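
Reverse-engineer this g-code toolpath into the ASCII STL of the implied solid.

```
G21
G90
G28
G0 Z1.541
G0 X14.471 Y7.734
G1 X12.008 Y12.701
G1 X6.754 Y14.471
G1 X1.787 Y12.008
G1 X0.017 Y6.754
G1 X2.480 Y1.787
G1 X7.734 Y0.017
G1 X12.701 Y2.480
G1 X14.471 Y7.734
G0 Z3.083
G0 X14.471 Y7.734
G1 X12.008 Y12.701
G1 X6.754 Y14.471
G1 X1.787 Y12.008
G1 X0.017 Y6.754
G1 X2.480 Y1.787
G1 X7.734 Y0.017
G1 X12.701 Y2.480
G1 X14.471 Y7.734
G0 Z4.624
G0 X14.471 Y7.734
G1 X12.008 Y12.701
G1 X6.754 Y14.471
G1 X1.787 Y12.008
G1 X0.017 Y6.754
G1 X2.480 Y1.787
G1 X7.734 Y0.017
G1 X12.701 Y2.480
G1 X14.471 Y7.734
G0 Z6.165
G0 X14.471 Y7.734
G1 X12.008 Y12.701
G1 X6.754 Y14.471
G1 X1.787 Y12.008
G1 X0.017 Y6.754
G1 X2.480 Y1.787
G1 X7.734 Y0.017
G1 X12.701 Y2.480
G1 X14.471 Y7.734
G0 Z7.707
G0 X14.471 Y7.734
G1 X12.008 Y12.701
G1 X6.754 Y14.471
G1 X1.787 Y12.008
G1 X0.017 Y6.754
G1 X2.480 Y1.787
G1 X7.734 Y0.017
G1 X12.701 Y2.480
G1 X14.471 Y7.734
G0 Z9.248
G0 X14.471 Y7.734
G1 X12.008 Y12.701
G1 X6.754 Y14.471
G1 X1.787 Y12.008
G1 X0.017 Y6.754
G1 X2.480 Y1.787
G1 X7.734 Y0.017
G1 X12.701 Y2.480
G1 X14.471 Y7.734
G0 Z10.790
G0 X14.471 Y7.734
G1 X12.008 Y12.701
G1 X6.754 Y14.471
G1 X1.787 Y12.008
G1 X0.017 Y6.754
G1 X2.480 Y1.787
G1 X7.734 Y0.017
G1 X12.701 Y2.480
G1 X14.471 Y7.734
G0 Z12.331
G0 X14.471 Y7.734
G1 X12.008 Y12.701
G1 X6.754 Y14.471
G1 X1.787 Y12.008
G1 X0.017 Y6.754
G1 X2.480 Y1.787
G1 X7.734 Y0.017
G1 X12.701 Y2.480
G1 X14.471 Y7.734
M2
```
solid part
  facet normal 0.0000 0.0000 -1.0000
    outer loop
      vertex 6.754 14.471 0.000
      vertex 12.008 12.701 0.000
      vertex 14.471 7.734 0.000
    endloop
  endfacet
  facet normal 0.0000 0.0000 -1.0000
    outer loop
      vertex 1.787 12.008 0.000
      vertex 6.754 14.471 0.000
      vertex 14.471 7.734 0.000
    endloop
  endfacet
  facet normal 0.0000 0.0000 -1.0000
    outer loop
      vertex 0.017 6.754 0.000
      vertex 1.787 12.008 0.000
      vertex 14.471 7.734 0.000
    endloop
  endfacet
  facet normal 0.0000 0.0000 -1.0000
    outer loop
      vertex 2.480 1.787 0.000
      vertex 0.017 6.754 0.000
      vertex 14.471 7.734 0.000
    endloop
  endfacet
  facet normal 0.0000 0.0000 -1.0000
    outer loop
      vertex 7.734 0.017 0.000
      vertex 2.480 1.787 0.000
      vertex 14.471 7.734 0.000
    endloop
  endfacet
  facet normal 0.0000 0.0000 -1.0000
    outer loop
      vertex 12.701 2.480 0.000
      vertex 7.734 0.017 0.000
      vertex 14.471 7.734 0.000
    endloop
  endfacet
  facet normal 0.0000 0.0000 1.0000
    outer loop
      vertex 14.471 7.734 12.331
      vertex 12.008 12.701 12.331
      vertex 6.754 14.471 12.331
    endloop
  endfacet
  facet normal 0.0000 0.0000 1.0000
    outer loop
      vertex 14.471 7.734 12.331
      vertex 6.754 14.471 12.331
      vertex 1.787 12.008 12.331
    endloop
  endfacet
  facet normal 0.0000 0.0000 1.0000
    outer loop
      vertex 14.471 7.734 12.331
      vertex 1.787 12.008 12.331
      vertex 0.017 6.754 12.331
    endloop
  endfacet
  facet normal 0.0000 0.0000 1.0000
    outer loop
      vertex 14.471 7.734 12.331
      vertex 0.017 6.754 12.331
      vertex 2.480 1.787 12.331
    endloop
  endfacet
  facet normal 0.0000 0.0000 1.0000
    outer loop
      vertex 14.471 7.734 12.331
      vertex 2.480 1.787 12.331
      vertex 7.734 0.017 12.331
    endloop
  endfacet
  facet normal 0.0000 0.0000 1.0000
    outer loop
      vertex 14.471 7.734 12.331
      vertex 7.734 0.017 12.331
      vertex 12.701 2.480 12.331
    endloop
  endfacet
  facet normal 0.8959 0.4443 0.0000
    outer loop
      vertex 14.471 7.734 0.000
      vertex 12.008 12.701 0.000
      vertex 12.008 12.701 12.331
    endloop
  endfacet
  facet normal 0.8959 0.4443 0.0000
    outer loop
      vertex 14.471 7.734 0.000
      vertex 12.008 12.701 12.331
      vertex 14.471 7.734 12.331
    endloop
  endfacet
  facet normal 0.3193 0.9477 0.0000
    outer loop
      vertex 12.008 12.701 0.000
      vertex 6.754 14.471 0.000
      vertex 6.754 14.471 12.331
    endloop
  endfacet
  facet normal 0.3193 0.9477 0.0000
    outer loop
      vertex 12.008 12.701 0.000
      vertex 6.754 14.471 12.331
      vertex 12.008 12.701 12.331
    endloop
  endfacet
  facet normal -0.4443 0.8959 0.0000
    outer loop
      vertex 6.754 14.471 0.000
      vertex 1.787 12.008 0.000
      vertex 1.787 12.008 12.331
    endloop
  endfacet
  facet normal -0.4443 0.8959 0.0000
    outer loop
      vertex 6.754 14.471 0.000
      vertex 1.787 12.008 12.331
      vertex 6.754 14.471 12.331
    endloop
  endfacet
  facet normal -0.9477 0.3193 0.0000
    outer loop
      vertex 1.787 12.008 0.000
      vertex 0.017 6.754 0.000
      vertex 0.017 6.754 12.331
    endloop
  endfacet
  facet normal -0.9477 0.3193 0.0000
    outer loop
      vertex 1.787 12.008 0.000
      vertex 0.017 6.754 12.331
      vertex 1.787 12.008 12.331
    endloop
  endfacet
  facet normal -0.8959 -0.4443 0.0000
    outer loop
      vertex 0.017 6.754 0.000
      vertex 2.480 1.787 0.000
      vertex 2.480 1.787 12.331
    endloop
  endfacet
  facet normal -0.8959 -0.4443 0.0000
    outer loop
      vertex 0.017 6.754 0.000
      vertex 2.480 1.787 12.331
      vertex 0.017 6.754 12.331
    endloop
  endfacet
  facet normal -0.3193 -0.9477 0.0000
    outer loop
      vertex 2.480 1.787 0.000
      vertex 7.734 0.017 0.000
      vertex 7.734 0.017 12.331
    endloop
  endfacet
  facet normal -0.3193 -0.9477 0.0000
    outer loop
      vertex 2.480 1.787 0.000
      vertex 7.734 0.017 12.331
      vertex 2.480 1.787 12.331
    endloop
  endfacet
  facet normal 0.4443 -0.8959 0.0000
    outer loop
      vertex 7.734 0.017 0.000
      vertex 12.701 2.480 0.000
      vertex 12.701 2.480 12.331
    endloop
  endfacet
  facet normal 0.4443 -0.8959 0.0000
    outer loop
      vertex 7.734 0.017 0.000
      vertex 12.701 2.480 12.331
      vertex 7.734 0.017 12.331
    endloop
  endfacet
  facet normal 0.9477 -0.3193 0.0000
    outer loop
      vertex 12.701 2.480 0.000
      vertex 14.471 7.734 0.000
      vertex 14.471 7.734 12.331
    endloop
  endfacet
  facet normal 0.9477 -0.3193 0.0000
    outer loop
      vertex 12.701 2.480 0.000
      vertex 14.471 7.734 12.331
      vertex 12.701 2.480 12.331
    endloop
  endfacet
endsolid part

The G0 Z moves step by Δz≈1.541 mm. Every layer's G1 loop is the same polygon, so the solid is a straight extrusion of it from z=0 to z≈12.3. Closing with flat bottom and top caps and triangulating gives 28 facets — a regular 8-sided prism (a cylinder approximated with 8 flat sides), circumscribed radius ≈ 7.24 mm, height ≈ 12.3 mm.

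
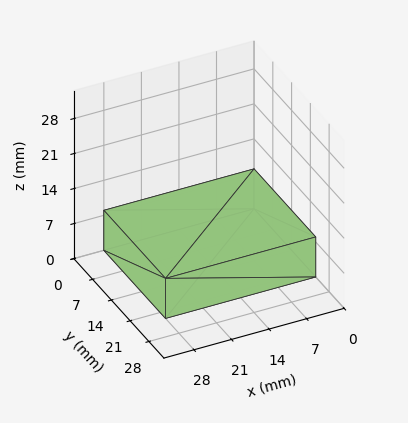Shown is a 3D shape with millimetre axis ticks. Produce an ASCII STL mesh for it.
Reading the render: the shape is a rectangular box, roughly 28 × 23 mm footprint and 8 mm tall (dimensions read to the nearest mm from the axis ticks). For the STL, each face is triangulated and given an outward normal.

solid part
  facet normal 0.0000 0.0000 -1.0000
    outer loop
      vertex 28.0 23.0 0.0
      vertex 28.0 0.0 0.0
      vertex 0.0 0.0 0.0
    endloop
  endfacet
  facet normal 0.0000 0.0000 -1.0000
    outer loop
      vertex 0.0 23.0 0.0
      vertex 28.0 23.0 0.0
      vertex 0.0 0.0 0.0
    endloop
  endfacet
  facet normal 0.0000 0.0000 1.0000
    outer loop
      vertex 0.0 0.0 8.0
      vertex 28.0 0.0 8.0
      vertex 28.0 23.0 8.0
    endloop
  endfacet
  facet normal 0.0000 0.0000 1.0000
    outer loop
      vertex 0.0 0.0 8.0
      vertex 28.0 23.0 8.0
      vertex 0.0 23.0 8.0
    endloop
  endfacet
  facet normal 0.0000 -1.0000 0.0000
    outer loop
      vertex 0.0 0.0 0.0
      vertex 28.0 0.0 0.0
      vertex 28.0 0.0 8.0
    endloop
  endfacet
  facet normal 0.0000 -1.0000 0.0000
    outer loop
      vertex 0.0 0.0 0.0
      vertex 28.0 0.0 8.0
      vertex 0.0 0.0 8.0
    endloop
  endfacet
  facet normal 0.0000 1.0000 0.0000
    outer loop
      vertex 28.0 23.0 8.0
      vertex 28.0 23.0 0.0
      vertex 0.0 23.0 0.0
    endloop
  endfacet
  facet normal 0.0000 1.0000 0.0000
    outer loop
      vertex 0.0 23.0 8.0
      vertex 28.0 23.0 8.0
      vertex 0.0 23.0 0.0
    endloop
  endfacet
  facet normal -1.0000 0.0000 0.0000
    outer loop
      vertex 0.0 23.0 8.0
      vertex 0.0 23.0 0.0
      vertex 0.0 0.0 0.0
    endloop
  endfacet
  facet normal -1.0000 0.0000 0.0000
    outer loop
      vertex 0.0 0.0 8.0
      vertex 0.0 23.0 8.0
      vertex 0.0 0.0 0.0
    endloop
  endfacet
  facet normal 1.0000 0.0000 0.0000
    outer loop
      vertex 28.0 0.0 0.0
      vertex 28.0 23.0 0.0
      vertex 28.0 23.0 8.0
    endloop
  endfacet
  facet normal 1.0000 0.0000 0.0000
    outer loop
      vertex 28.0 0.0 0.0
      vertex 28.0 23.0 8.0
      vertex 28.0 0.0 8.0
    endloop
  endfacet
endsolid part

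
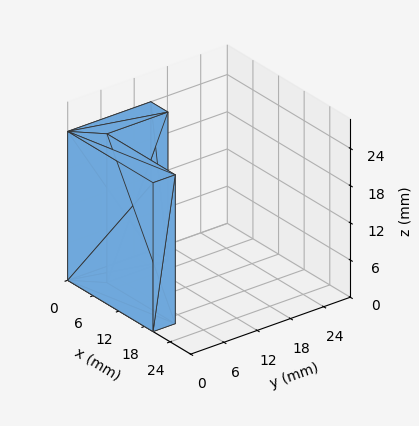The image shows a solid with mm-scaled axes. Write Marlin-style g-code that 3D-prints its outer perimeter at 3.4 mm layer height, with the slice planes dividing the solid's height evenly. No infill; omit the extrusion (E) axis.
Reading the render: the shape is an L-shaped prism: outer 20 × 15 mm, arm thicknesses ≈ 4 mm (horizontal) and 4 mm (vertical), extruded 24 mm in z (dimensions read to the nearest mm from the axis ticks). For the g-code, the solid's height is divided into equal slices at the stated Δz and each level perimeter traced with G1 moves after a G0 lift.

; perimeter-only toolpath
G21 ; units = mm
G90 ; absolute positioning
G28 ; home
; layer 1
G0 Z3.4
G0 X0.0 Y0.0
G1 X20.0 Y0.0
G1 X20.0 Y4.0
G1 X4.0 Y4.0
G1 X4.0 Y15.0
G1 X0.0 Y15.0
G1 X0.0 Y0.0
; layer 2
G0 Z6.9
G0 X0.0 Y0.0
G1 X20.0 Y0.0
G1 X20.0 Y4.0
G1 X4.0 Y4.0
G1 X4.0 Y15.0
G1 X0.0 Y15.0
G1 X0.0 Y0.0
; layer 3
G0 Z10.3
G0 X0.0 Y0.0
G1 X20.0 Y0.0
G1 X20.0 Y4.0
G1 X4.0 Y4.0
G1 X4.0 Y15.0
G1 X0.0 Y15.0
G1 X0.0 Y0.0
; layer 4
G0 Z13.7
G0 X0.0 Y0.0
G1 X20.0 Y0.0
G1 X20.0 Y4.0
G1 X4.0 Y4.0
G1 X4.0 Y15.0
G1 X0.0 Y15.0
G1 X0.0 Y0.0
; layer 5
G0 Z17.1
G0 X0.0 Y0.0
G1 X20.0 Y0.0
G1 X20.0 Y4.0
G1 X4.0 Y4.0
G1 X4.0 Y15.0
G1 X0.0 Y15.0
G1 X0.0 Y0.0
; layer 6
G0 Z20.6
G0 X0.0 Y0.0
G1 X20.0 Y0.0
G1 X20.0 Y4.0
G1 X4.0 Y4.0
G1 X4.0 Y15.0
G1 X0.0 Y15.0
G1 X0.0 Y0.0
; layer 7
G0 Z24.0
G0 X0.0 Y0.0
G1 X20.0 Y0.0
G1 X20.0 Y4.0
G1 X4.0 Y4.0
G1 X4.0 Y15.0
G1 X0.0 Y15.0
G1 X0.0 Y0.0
M2 ; end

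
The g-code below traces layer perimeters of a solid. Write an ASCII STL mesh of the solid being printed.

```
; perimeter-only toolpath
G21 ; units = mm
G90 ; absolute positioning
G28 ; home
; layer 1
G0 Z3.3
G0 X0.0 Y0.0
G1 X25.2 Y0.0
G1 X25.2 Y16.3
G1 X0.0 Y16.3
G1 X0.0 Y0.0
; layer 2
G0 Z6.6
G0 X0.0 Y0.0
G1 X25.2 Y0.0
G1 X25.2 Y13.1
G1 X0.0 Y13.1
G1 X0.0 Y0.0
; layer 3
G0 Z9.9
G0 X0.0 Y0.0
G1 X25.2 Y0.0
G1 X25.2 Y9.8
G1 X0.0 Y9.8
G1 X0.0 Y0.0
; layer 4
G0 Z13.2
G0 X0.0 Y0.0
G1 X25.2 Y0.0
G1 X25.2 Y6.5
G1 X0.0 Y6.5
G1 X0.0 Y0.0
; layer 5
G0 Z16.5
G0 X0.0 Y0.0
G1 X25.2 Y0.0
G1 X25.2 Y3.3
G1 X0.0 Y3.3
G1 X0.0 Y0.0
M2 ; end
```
solid part
  facet normal 0.0000 0.0000 -1.0000
    outer loop
      vertex 25.2 19.6 0.0
      vertex 25.2 0.0 0.0
      vertex 0.0 0.0 0.0
    endloop
  endfacet
  facet normal 0.0000 0.0000 -1.0000
    outer loop
      vertex 0.0 19.6 0.0
      vertex 25.2 19.6 0.0
      vertex 0.0 0.0 0.0
    endloop
  endfacet
  facet normal 0.0000 -1.0000 0.0000
    outer loop
      vertex 0.0 0.0 0.0
      vertex 25.2 0.0 0.0
      vertex 25.2 0.0 19.8
    endloop
  endfacet
  facet normal 0.0000 -1.0000 0.0000
    outer loop
      vertex 0.0 0.0 0.0
      vertex 25.2 0.0 19.8
      vertex 0.0 0.0 19.8
    endloop
  endfacet
  facet normal 0.0000 0.7107 0.7035
    outer loop
      vertex 0.0 0.0 19.8
      vertex 25.2 0.0 19.8
      vertex 25.2 19.6 0.0
    endloop
  endfacet
  facet normal 0.0000 0.7107 0.7035
    outer loop
      vertex 0.0 0.0 19.8
      vertex 25.2 19.6 0.0
      vertex 0.0 19.6 0.0
    endloop
  endfacet
  facet normal -1.0000 0.0000 0.0000
    outer loop
      vertex 0.0 0.0 19.8
      vertex 0.0 19.6 0.0
      vertex 0.0 0.0 0.0
    endloop
  endfacet
  facet normal 1.0000 0.0000 0.0000
    outer loop
      vertex 25.2 0.0 0.0
      vertex 25.2 19.6 0.0
      vertex 25.2 0.0 19.8
    endloop
  endfacet
endsolid part

The G0 Z moves step by Δz≈3.3 mm. The G1 loops shrink linearly with z, so the solid tapers from its base footprint up to z≈19.8. Closing with a flat bottom cap and the tapered top and triangulating gives 8 facets — a wedge (ramp): 25.2 × 19.6 mm base, rising to 19.8 mm along the y=0 edge and sloping linearly to z=0 at y=19.6.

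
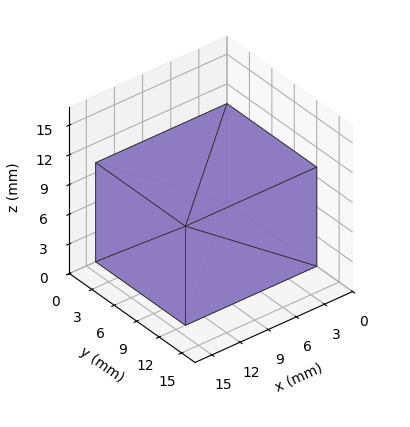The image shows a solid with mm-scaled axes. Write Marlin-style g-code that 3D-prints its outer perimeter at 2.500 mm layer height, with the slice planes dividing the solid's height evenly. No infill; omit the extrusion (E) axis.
Reading the render: the shape is a rectangular box, roughly 14 × 12 mm footprint and 10 mm tall (dimensions read to the nearest mm from the axis ticks). For the g-code, the solid's height is divided into equal slices at the stated Δz and each level perimeter traced with G1 moves after a G0 lift.

; perimeter-only toolpath
G21 ; units = mm
G90 ; absolute positioning
G28 ; home
; layer 1
G0 Z2.500
G0 X0.000 Y0.000
G1 X14.000 Y0.000
G1 X14.000 Y12.000
G1 X0.000 Y12.000
G1 X0.000 Y0.000
; layer 2
G0 Z5.000
G0 X0.000 Y0.000
G1 X14.000 Y0.000
G1 X14.000 Y12.000
G1 X0.000 Y12.000
G1 X0.000 Y0.000
; layer 3
G0 Z7.500
G0 X0.000 Y0.000
G1 X14.000 Y0.000
G1 X14.000 Y12.000
G1 X0.000 Y12.000
G1 X0.000 Y0.000
; layer 4
G0 Z10.000
G0 X0.000 Y0.000
G1 X14.000 Y0.000
G1 X14.000 Y12.000
G1 X0.000 Y12.000
G1 X0.000 Y0.000
M2 ; end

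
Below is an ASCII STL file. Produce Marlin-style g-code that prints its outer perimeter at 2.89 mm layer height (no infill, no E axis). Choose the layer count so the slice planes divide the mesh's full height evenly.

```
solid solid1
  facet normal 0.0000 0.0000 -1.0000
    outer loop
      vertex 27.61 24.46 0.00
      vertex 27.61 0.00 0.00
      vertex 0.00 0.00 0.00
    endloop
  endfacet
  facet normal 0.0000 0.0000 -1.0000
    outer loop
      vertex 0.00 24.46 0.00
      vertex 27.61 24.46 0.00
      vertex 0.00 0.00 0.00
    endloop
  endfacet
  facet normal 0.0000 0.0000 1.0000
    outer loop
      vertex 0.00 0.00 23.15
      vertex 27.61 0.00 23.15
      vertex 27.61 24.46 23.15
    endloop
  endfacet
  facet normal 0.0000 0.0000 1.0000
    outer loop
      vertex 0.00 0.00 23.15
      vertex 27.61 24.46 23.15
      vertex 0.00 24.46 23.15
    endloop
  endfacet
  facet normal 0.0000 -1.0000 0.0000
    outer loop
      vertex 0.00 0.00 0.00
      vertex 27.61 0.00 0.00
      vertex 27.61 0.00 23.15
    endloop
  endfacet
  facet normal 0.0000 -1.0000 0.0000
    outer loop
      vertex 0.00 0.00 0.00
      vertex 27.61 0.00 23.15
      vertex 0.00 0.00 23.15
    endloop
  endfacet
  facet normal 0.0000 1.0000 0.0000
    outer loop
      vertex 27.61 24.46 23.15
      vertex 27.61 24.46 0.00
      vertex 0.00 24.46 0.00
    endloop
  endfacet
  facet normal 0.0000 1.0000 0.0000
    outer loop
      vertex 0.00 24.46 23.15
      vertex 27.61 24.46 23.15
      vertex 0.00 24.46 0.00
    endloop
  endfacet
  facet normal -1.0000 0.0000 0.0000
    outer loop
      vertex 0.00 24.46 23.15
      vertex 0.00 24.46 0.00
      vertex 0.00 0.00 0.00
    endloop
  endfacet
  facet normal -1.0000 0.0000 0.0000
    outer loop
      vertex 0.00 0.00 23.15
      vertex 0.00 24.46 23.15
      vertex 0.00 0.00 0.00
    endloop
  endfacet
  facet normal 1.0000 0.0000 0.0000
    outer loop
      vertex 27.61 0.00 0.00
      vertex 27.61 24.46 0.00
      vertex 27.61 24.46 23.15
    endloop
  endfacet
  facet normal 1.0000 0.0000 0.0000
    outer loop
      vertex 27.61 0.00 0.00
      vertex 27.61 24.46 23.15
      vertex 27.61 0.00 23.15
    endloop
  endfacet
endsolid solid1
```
; perimeter-only toolpath
G21 ; units = mm
G90 ; absolute positioning
G28 ; home
; layer 1
G0 Z2.89
G0 X0.00 Y0.00
G1 X27.61 Y0.00
G1 X27.61 Y24.46
G1 X0.00 Y24.46
G1 X0.00 Y0.00
; layer 2
G0 Z5.79
G0 X0.00 Y0.00
G1 X27.61 Y0.00
G1 X27.61 Y24.46
G1 X0.00 Y24.46
G1 X0.00 Y0.00
; layer 3
G0 Z8.68
G0 X0.00 Y0.00
G1 X27.61 Y0.00
G1 X27.61 Y24.46
G1 X0.00 Y24.46
G1 X0.00 Y0.00
; layer 4
G0 Z11.57
G0 X0.00 Y0.00
G1 X27.61 Y0.00
G1 X27.61 Y24.46
G1 X0.00 Y24.46
G1 X0.00 Y0.00
; layer 5
G0 Z14.47
G0 X0.00 Y0.00
G1 X27.61 Y0.00
G1 X27.61 Y24.46
G1 X0.00 Y24.46
G1 X0.00 Y0.00
; layer 6
G0 Z17.36
G0 X0.00 Y0.00
G1 X27.61 Y0.00
G1 X27.61 Y24.46
G1 X0.00 Y24.46
G1 X0.00 Y0.00
; layer 7
G0 Z20.26
G0 X0.00 Y0.00
G1 X27.61 Y0.00
G1 X27.61 Y24.46
G1 X0.00 Y24.46
G1 X0.00 Y0.00
; layer 8
G0 Z23.15
G0 X0.00 Y0.00
G1 X27.61 Y0.00
G1 X27.61 Y24.46
G1 X0.00 Y24.46
G1 X0.00 Y0.00
M2 ; end

The solid is a rectangular box, roughly 27.6 × 24.5 mm footprint and 23.1 mm tall. Slicing at Δz = 2.89 mm — 8 equal slices spanning the solid's height, so layer i sits at z = i·h/8 — gives 8 non-empty perimeters. Each is a 4-segment closed polygon; G0 lifts to the layer z and rapids to the start vertex, then G1 traces the edges.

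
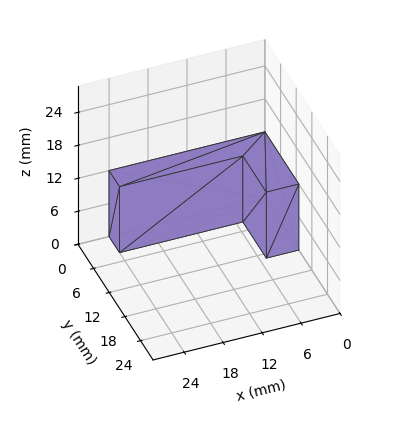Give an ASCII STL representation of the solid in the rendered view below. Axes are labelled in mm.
Reading the render: the shape is an L-shaped prism: outer 24 × 13 mm, arm thicknesses ≈ 4 mm (horizontal) and 5 mm (vertical), extruded 12 mm in z (dimensions read to the nearest mm from the axis ticks). For the STL, each face is triangulated and given an outward normal.

solid part
  facet normal 0.0000 0.0000 -1.0000
    outer loop
      vertex 24.00 4.00 0.00
      vertex 24.00 0.00 0.00
      vertex 0.00 0.00 0.00
    endloop
  endfacet
  facet normal 0.0000 0.0000 -1.0000
    outer loop
      vertex 5.00 4.00 0.00
      vertex 24.00 4.00 0.00
      vertex 0.00 0.00 0.00
    endloop
  endfacet
  facet normal 0.0000 0.0000 -1.0000
    outer loop
      vertex 5.00 13.00 0.00
      vertex 5.00 4.00 0.00
      vertex 0.00 0.00 0.00
    endloop
  endfacet
  facet normal 0.0000 0.0000 -1.0000
    outer loop
      vertex 0.00 13.00 0.00
      vertex 5.00 13.00 0.00
      vertex 0.00 0.00 0.00
    endloop
  endfacet
  facet normal 0.0000 0.0000 1.0000
    outer loop
      vertex 0.00 0.00 12.00
      vertex 24.00 0.00 12.00
      vertex 24.00 4.00 12.00
    endloop
  endfacet
  facet normal 0.0000 0.0000 1.0000
    outer loop
      vertex 0.00 0.00 12.00
      vertex 24.00 4.00 12.00
      vertex 5.00 4.00 12.00
    endloop
  endfacet
  facet normal 0.0000 0.0000 1.0000
    outer loop
      vertex 0.00 0.00 12.00
      vertex 5.00 4.00 12.00
      vertex 5.00 13.00 12.00
    endloop
  endfacet
  facet normal 0.0000 0.0000 1.0000
    outer loop
      vertex 0.00 0.00 12.00
      vertex 5.00 13.00 12.00
      vertex 0.00 13.00 12.00
    endloop
  endfacet
  facet normal 0.0000 -1.0000 0.0000
    outer loop
      vertex 0.00 0.00 0.00
      vertex 24.00 0.00 0.00
      vertex 24.00 0.00 12.00
    endloop
  endfacet
  facet normal 0.0000 -1.0000 0.0000
    outer loop
      vertex 0.00 0.00 0.00
      vertex 24.00 0.00 12.00
      vertex 0.00 0.00 12.00
    endloop
  endfacet
  facet normal 1.0000 0.0000 0.0000
    outer loop
      vertex 24.00 0.00 0.00
      vertex 24.00 4.00 0.00
      vertex 24.00 4.00 12.00
    endloop
  endfacet
  facet normal 1.0000 0.0000 0.0000
    outer loop
      vertex 24.00 0.00 0.00
      vertex 24.00 4.00 12.00
      vertex 24.00 0.00 12.00
    endloop
  endfacet
  facet normal 0.0000 1.0000 0.0000
    outer loop
      vertex 24.00 4.00 0.00
      vertex 5.00 4.00 0.00
      vertex 5.00 4.00 12.00
    endloop
  endfacet
  facet normal 0.0000 1.0000 0.0000
    outer loop
      vertex 24.00 4.00 0.00
      vertex 5.00 4.00 12.00
      vertex 24.00 4.00 12.00
    endloop
  endfacet
  facet normal 1.0000 0.0000 0.0000
    outer loop
      vertex 5.00 4.00 0.00
      vertex 5.00 13.00 0.00
      vertex 5.00 13.00 12.00
    endloop
  endfacet
  facet normal 1.0000 0.0000 0.0000
    outer loop
      vertex 5.00 4.00 0.00
      vertex 5.00 13.00 12.00
      vertex 5.00 4.00 12.00
    endloop
  endfacet
  facet normal 0.0000 1.0000 0.0000
    outer loop
      vertex 5.00 13.00 0.00
      vertex 0.00 13.00 0.00
      vertex 0.00 13.00 12.00
    endloop
  endfacet
  facet normal 0.0000 1.0000 0.0000
    outer loop
      vertex 5.00 13.00 0.00
      vertex 0.00 13.00 12.00
      vertex 5.00 13.00 12.00
    endloop
  endfacet
  facet normal -1.0000 0.0000 0.0000
    outer loop
      vertex 0.00 13.00 0.00
      vertex 0.00 0.00 0.00
      vertex 0.00 0.00 12.00
    endloop
  endfacet
  facet normal -1.0000 0.0000 0.0000
    outer loop
      vertex 0.00 13.00 0.00
      vertex 0.00 0.00 12.00
      vertex 0.00 13.00 12.00
    endloop
  endfacet
endsolid part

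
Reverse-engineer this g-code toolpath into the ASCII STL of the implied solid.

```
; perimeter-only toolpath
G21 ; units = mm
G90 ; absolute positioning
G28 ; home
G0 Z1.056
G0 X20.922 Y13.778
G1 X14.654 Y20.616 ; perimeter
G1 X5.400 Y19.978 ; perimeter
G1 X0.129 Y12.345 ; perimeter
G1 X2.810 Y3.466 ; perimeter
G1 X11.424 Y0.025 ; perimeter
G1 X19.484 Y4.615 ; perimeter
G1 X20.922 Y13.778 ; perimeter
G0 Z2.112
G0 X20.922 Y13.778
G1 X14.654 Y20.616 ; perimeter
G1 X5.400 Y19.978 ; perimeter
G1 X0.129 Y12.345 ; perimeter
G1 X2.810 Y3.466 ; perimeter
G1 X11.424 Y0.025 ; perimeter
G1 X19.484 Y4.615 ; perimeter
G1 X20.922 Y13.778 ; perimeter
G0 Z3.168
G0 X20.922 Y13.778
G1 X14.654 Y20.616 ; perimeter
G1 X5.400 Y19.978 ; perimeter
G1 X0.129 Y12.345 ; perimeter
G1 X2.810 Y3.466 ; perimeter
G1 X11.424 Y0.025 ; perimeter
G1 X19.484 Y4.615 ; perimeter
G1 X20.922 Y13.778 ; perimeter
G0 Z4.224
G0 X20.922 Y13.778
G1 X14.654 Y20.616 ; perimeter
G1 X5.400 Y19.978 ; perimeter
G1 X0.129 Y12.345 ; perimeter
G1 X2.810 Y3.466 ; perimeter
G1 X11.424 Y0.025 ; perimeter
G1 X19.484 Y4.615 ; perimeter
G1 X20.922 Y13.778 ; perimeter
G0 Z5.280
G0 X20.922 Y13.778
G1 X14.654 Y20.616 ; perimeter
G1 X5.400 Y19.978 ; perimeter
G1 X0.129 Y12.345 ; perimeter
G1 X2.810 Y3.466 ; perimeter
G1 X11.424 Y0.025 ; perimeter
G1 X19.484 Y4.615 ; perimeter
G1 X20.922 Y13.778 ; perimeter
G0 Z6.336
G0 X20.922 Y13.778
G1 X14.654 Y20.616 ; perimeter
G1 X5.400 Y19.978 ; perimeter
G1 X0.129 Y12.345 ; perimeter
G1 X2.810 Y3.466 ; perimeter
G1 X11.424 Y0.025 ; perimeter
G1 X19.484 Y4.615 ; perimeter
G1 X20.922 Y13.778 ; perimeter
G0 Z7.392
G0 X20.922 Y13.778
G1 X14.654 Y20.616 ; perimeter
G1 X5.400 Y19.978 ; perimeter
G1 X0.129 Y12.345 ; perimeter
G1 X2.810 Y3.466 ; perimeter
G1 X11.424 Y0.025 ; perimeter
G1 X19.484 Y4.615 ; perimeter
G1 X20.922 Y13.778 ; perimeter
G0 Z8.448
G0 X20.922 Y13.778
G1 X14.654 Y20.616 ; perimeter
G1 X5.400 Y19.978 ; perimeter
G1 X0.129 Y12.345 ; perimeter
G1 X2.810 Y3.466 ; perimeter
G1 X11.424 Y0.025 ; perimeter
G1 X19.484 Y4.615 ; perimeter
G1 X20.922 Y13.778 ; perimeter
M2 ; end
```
solid part
  facet normal 0.0000 0.0000 -1.0000
    outer loop
      vertex 5.400 19.978 0.000
      vertex 14.654 20.616 0.000
      vertex 20.922 13.778 0.000
    endloop
  endfacet
  facet normal 0.0000 0.0000 -1.0000
    outer loop
      vertex 0.129 12.345 0.000
      vertex 5.400 19.978 0.000
      vertex 20.922 13.778 0.000
    endloop
  endfacet
  facet normal 0.0000 0.0000 -1.0000
    outer loop
      vertex 2.810 3.466 0.000
      vertex 0.129 12.345 0.000
      vertex 20.922 13.778 0.000
    endloop
  endfacet
  facet normal 0.0000 0.0000 -1.0000
    outer loop
      vertex 11.424 0.025 0.000
      vertex 2.810 3.466 0.000
      vertex 20.922 13.778 0.000
    endloop
  endfacet
  facet normal 0.0000 0.0000 -1.0000
    outer loop
      vertex 19.484 4.615 0.000
      vertex 11.424 0.025 0.000
      vertex 20.922 13.778 0.000
    endloop
  endfacet
  facet normal 0.0000 0.0000 1.0000
    outer loop
      vertex 20.922 13.778 8.448
      vertex 14.654 20.616 8.448
      vertex 5.400 19.978 8.448
    endloop
  endfacet
  facet normal 0.0000 0.0000 1.0000
    outer loop
      vertex 20.922 13.778 8.448
      vertex 5.400 19.978 8.448
      vertex 0.129 12.345 8.448
    endloop
  endfacet
  facet normal 0.0000 0.0000 1.0000
    outer loop
      vertex 20.922 13.778 8.448
      vertex 0.129 12.345 8.448
      vertex 2.810 3.466 8.448
    endloop
  endfacet
  facet normal 0.0000 0.0000 1.0000
    outer loop
      vertex 20.922 13.778 8.448
      vertex 2.810 3.466 8.448
      vertex 11.424 0.025 8.448
    endloop
  endfacet
  facet normal 0.0000 0.0000 1.0000
    outer loop
      vertex 20.922 13.778 8.448
      vertex 11.424 0.025 8.448
      vertex 19.484 4.615 8.448
    endloop
  endfacet
  facet normal 0.7372 0.6757 0.0000
    outer loop
      vertex 20.922 13.778 0.000
      vertex 14.654 20.616 0.000
      vertex 14.654 20.616 8.448
    endloop
  endfacet
  facet normal 0.7372 0.6757 0.0000
    outer loop
      vertex 20.922 13.778 0.000
      vertex 14.654 20.616 8.448
      vertex 20.922 13.778 8.448
    endloop
  endfacet
  facet normal -0.0688 0.9976 0.0000
    outer loop
      vertex 14.654 20.616 0.000
      vertex 5.400 19.978 0.000
      vertex 5.400 19.978 8.448
    endloop
  endfacet
  facet normal -0.0688 0.9976 0.0000
    outer loop
      vertex 14.654 20.616 0.000
      vertex 5.400 19.978 8.448
      vertex 14.654 20.616 8.448
    endloop
  endfacet
  facet normal -0.8229 0.5682 0.0000
    outer loop
      vertex 5.400 19.978 0.000
      vertex 0.129 12.345 0.000
      vertex 0.129 12.345 8.448
    endloop
  endfacet
  facet normal -0.8229 0.5682 0.0000
    outer loop
      vertex 5.400 19.978 0.000
      vertex 0.129 12.345 8.448
      vertex 5.400 19.978 8.448
    endloop
  endfacet
  facet normal -0.9573 -0.2891 0.0000
    outer loop
      vertex 0.129 12.345 0.000
      vertex 2.810 3.466 0.000
      vertex 2.810 3.466 8.448
    endloop
  endfacet
  facet normal -0.9573 -0.2891 0.0000
    outer loop
      vertex 0.129 12.345 0.000
      vertex 2.810 3.466 8.448
      vertex 0.129 12.345 8.448
    endloop
  endfacet
  facet normal -0.3710 -0.9286 0.0000
    outer loop
      vertex 2.810 3.466 0.000
      vertex 11.424 0.025 0.000
      vertex 11.424 0.025 8.448
    endloop
  endfacet
  facet normal -0.3710 -0.9286 0.0000
    outer loop
      vertex 2.810 3.466 0.000
      vertex 11.424 0.025 8.448
      vertex 2.810 3.466 8.448
    endloop
  endfacet
  facet normal 0.4949 -0.8690 0.0000
    outer loop
      vertex 11.424 0.025 0.000
      vertex 19.484 4.615 0.000
      vertex 19.484 4.615 8.448
    endloop
  endfacet
  facet normal 0.4949 -0.8690 0.0000
    outer loop
      vertex 11.424 0.025 0.000
      vertex 19.484 4.615 8.448
      vertex 11.424 0.025 8.448
    endloop
  endfacet
  facet normal 0.9879 -0.1550 0.0000
    outer loop
      vertex 19.484 4.615 0.000
      vertex 20.922 13.778 0.000
      vertex 20.922 13.778 8.448
    endloop
  endfacet
  facet normal 0.9879 -0.1550 0.0000
    outer loop
      vertex 19.484 4.615 0.000
      vertex 20.922 13.778 8.448
      vertex 19.484 4.615 8.448
    endloop
  endfacet
endsolid part

The G0 Z moves step by Δz≈1.056 mm. Every layer's G1 loop is the same polygon, so the solid is a straight extrusion of it from z=0 to z≈8.45. Closing with flat bottom and top caps and triangulating gives 24 facets — a regular 7-sided prism (a cylinder approximated with 7 flat sides), circumscribed radius ≈ 10.7 mm, height ≈ 8.45 mm.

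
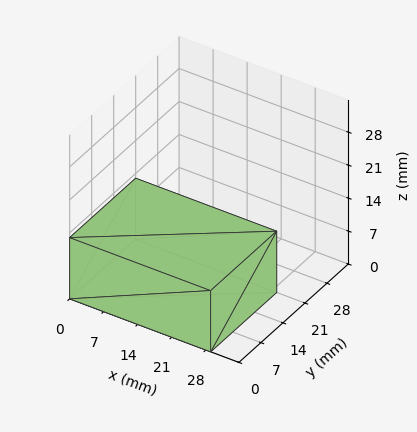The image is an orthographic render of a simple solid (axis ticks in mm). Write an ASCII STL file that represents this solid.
Reading the render: the shape is a rectangular box, roughly 29 × 21 mm footprint and 13 mm tall (dimensions read to the nearest mm from the axis ticks). For the STL, each face is triangulated and given an outward normal.

solid part
  facet normal 0.0000 0.0000 -1.0000
    outer loop
      vertex 29.00 21.00 0.00
      vertex 29.00 0.00 0.00
      vertex 0.00 0.00 0.00
    endloop
  endfacet
  facet normal 0.0000 0.0000 -1.0000
    outer loop
      vertex 0.00 21.00 0.00
      vertex 29.00 21.00 0.00
      vertex 0.00 0.00 0.00
    endloop
  endfacet
  facet normal 0.0000 0.0000 1.0000
    outer loop
      vertex 0.00 0.00 13.00
      vertex 29.00 0.00 13.00
      vertex 29.00 21.00 13.00
    endloop
  endfacet
  facet normal 0.0000 0.0000 1.0000
    outer loop
      vertex 0.00 0.00 13.00
      vertex 29.00 21.00 13.00
      vertex 0.00 21.00 13.00
    endloop
  endfacet
  facet normal 0.0000 -1.0000 0.0000
    outer loop
      vertex 0.00 0.00 0.00
      vertex 29.00 0.00 0.00
      vertex 29.00 0.00 13.00
    endloop
  endfacet
  facet normal 0.0000 -1.0000 0.0000
    outer loop
      vertex 0.00 0.00 0.00
      vertex 29.00 0.00 13.00
      vertex 0.00 0.00 13.00
    endloop
  endfacet
  facet normal 0.0000 1.0000 0.0000
    outer loop
      vertex 29.00 21.00 13.00
      vertex 29.00 21.00 0.00
      vertex 0.00 21.00 0.00
    endloop
  endfacet
  facet normal 0.0000 1.0000 0.0000
    outer loop
      vertex 0.00 21.00 13.00
      vertex 29.00 21.00 13.00
      vertex 0.00 21.00 0.00
    endloop
  endfacet
  facet normal -1.0000 0.0000 0.0000
    outer loop
      vertex 0.00 21.00 13.00
      vertex 0.00 21.00 0.00
      vertex 0.00 0.00 0.00
    endloop
  endfacet
  facet normal -1.0000 0.0000 0.0000
    outer loop
      vertex 0.00 0.00 13.00
      vertex 0.00 21.00 13.00
      vertex 0.00 0.00 0.00
    endloop
  endfacet
  facet normal 1.0000 0.0000 0.0000
    outer loop
      vertex 29.00 0.00 0.00
      vertex 29.00 21.00 0.00
      vertex 29.00 21.00 13.00
    endloop
  endfacet
  facet normal 1.0000 0.0000 0.0000
    outer loop
      vertex 29.00 0.00 0.00
      vertex 29.00 21.00 13.00
      vertex 29.00 0.00 13.00
    endloop
  endfacet
endsolid part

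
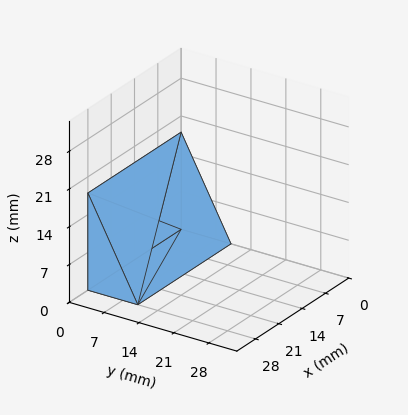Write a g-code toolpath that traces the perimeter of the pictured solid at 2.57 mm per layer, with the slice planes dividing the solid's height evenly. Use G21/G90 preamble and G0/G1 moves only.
Reading the render: the shape is a wedge (ramp): 28 × 10 mm base, rising to 18 mm along the y=0 edge and sloping linearly to z=0 at y=10 (dimensions read to the nearest mm from the axis ticks). For the g-code, the solid's height is divided into equal slices at the stated Δz and each level perimeter traced with G1 moves after a G0 lift.

; perimeter-only toolpath
G21 ; units = mm
G90 ; absolute positioning
G28 ; home
; layer 1
G0 Z2.57
G0 X0.00 Y0.00
G1 X28.00 Y0.00
G1 X28.00 Y8.57
G1 X0.00 Y8.57
G1 X0.00 Y0.00
; layer 2
G0 Z5.14
G0 X0.00 Y0.00
G1 X28.00 Y0.00
G1 X28.00 Y7.14
G1 X0.00 Y7.14
G1 X0.00 Y0.00
; layer 3
G0 Z7.71
G0 X0.00 Y0.00
G1 X28.00 Y0.00
G1 X28.00 Y5.71
G1 X0.00 Y5.71
G1 X0.00 Y0.00
; layer 4
G0 Z10.29
G0 X0.00 Y0.00
G1 X28.00 Y0.00
G1 X28.00 Y4.29
G1 X0.00 Y4.29
G1 X0.00 Y0.00
; layer 5
G0 Z12.86
G0 X0.00 Y0.00
G1 X28.00 Y0.00
G1 X28.00 Y2.86
G1 X0.00 Y2.86
G1 X0.00 Y0.00
; layer 6
G0 Z15.43
G0 X0.00 Y0.00
G1 X28.00 Y0.00
G1 X28.00 Y1.43
G1 X0.00 Y1.43
G1 X0.00 Y0.00
M2 ; end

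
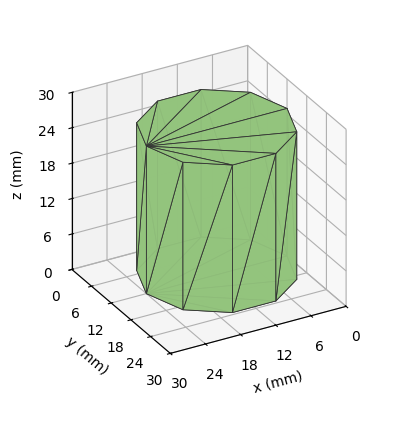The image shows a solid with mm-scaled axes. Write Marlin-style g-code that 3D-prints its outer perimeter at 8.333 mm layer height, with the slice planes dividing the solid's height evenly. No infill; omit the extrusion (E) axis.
Reading the render: the shape is a regular 10-sided prism (a cylinder approximated with 10 flat sides), circumscribed radius ≈ 12 mm, height ≈ 25 mm (dimensions read to the nearest mm from the axis ticks). For the g-code, the solid's height is divided into equal slices at the stated Δz and each level perimeter traced with G1 moves after a G0 lift.

; perimeter-only toolpath
G21 ; units = mm
G90 ; absolute positioning
G28 ; home
; layer 1
G0 Z8.333
G0 X24.000 Y12.000
G1 X21.708 Y19.053
G1 X15.708 Y23.413
G1 X8.292 Y23.413
G1 X2.292 Y19.053
G1 X0.000 Y12.000
G1 X2.292 Y4.947
G1 X8.292 Y0.587
G1 X15.708 Y0.587
G1 X21.708 Y4.947
G1 X24.000 Y12.000
; layer 2
G0 Z16.667
G0 X24.000 Y12.000
G1 X21.708 Y19.053
G1 X15.708 Y23.413
G1 X8.292 Y23.413
G1 X2.292 Y19.053
G1 X0.000 Y12.000
G1 X2.292 Y4.947
G1 X8.292 Y0.587
G1 X15.708 Y0.587
G1 X21.708 Y4.947
G1 X24.000 Y12.000
; layer 3
G0 Z25.000
G0 X24.000 Y12.000
G1 X21.708 Y19.053
G1 X15.708 Y23.413
G1 X8.292 Y23.413
G1 X2.292 Y19.053
G1 X0.000 Y12.000
G1 X2.292 Y4.947
G1 X8.292 Y0.587
G1 X15.708 Y0.587
G1 X21.708 Y4.947
G1 X24.000 Y12.000
M2 ; end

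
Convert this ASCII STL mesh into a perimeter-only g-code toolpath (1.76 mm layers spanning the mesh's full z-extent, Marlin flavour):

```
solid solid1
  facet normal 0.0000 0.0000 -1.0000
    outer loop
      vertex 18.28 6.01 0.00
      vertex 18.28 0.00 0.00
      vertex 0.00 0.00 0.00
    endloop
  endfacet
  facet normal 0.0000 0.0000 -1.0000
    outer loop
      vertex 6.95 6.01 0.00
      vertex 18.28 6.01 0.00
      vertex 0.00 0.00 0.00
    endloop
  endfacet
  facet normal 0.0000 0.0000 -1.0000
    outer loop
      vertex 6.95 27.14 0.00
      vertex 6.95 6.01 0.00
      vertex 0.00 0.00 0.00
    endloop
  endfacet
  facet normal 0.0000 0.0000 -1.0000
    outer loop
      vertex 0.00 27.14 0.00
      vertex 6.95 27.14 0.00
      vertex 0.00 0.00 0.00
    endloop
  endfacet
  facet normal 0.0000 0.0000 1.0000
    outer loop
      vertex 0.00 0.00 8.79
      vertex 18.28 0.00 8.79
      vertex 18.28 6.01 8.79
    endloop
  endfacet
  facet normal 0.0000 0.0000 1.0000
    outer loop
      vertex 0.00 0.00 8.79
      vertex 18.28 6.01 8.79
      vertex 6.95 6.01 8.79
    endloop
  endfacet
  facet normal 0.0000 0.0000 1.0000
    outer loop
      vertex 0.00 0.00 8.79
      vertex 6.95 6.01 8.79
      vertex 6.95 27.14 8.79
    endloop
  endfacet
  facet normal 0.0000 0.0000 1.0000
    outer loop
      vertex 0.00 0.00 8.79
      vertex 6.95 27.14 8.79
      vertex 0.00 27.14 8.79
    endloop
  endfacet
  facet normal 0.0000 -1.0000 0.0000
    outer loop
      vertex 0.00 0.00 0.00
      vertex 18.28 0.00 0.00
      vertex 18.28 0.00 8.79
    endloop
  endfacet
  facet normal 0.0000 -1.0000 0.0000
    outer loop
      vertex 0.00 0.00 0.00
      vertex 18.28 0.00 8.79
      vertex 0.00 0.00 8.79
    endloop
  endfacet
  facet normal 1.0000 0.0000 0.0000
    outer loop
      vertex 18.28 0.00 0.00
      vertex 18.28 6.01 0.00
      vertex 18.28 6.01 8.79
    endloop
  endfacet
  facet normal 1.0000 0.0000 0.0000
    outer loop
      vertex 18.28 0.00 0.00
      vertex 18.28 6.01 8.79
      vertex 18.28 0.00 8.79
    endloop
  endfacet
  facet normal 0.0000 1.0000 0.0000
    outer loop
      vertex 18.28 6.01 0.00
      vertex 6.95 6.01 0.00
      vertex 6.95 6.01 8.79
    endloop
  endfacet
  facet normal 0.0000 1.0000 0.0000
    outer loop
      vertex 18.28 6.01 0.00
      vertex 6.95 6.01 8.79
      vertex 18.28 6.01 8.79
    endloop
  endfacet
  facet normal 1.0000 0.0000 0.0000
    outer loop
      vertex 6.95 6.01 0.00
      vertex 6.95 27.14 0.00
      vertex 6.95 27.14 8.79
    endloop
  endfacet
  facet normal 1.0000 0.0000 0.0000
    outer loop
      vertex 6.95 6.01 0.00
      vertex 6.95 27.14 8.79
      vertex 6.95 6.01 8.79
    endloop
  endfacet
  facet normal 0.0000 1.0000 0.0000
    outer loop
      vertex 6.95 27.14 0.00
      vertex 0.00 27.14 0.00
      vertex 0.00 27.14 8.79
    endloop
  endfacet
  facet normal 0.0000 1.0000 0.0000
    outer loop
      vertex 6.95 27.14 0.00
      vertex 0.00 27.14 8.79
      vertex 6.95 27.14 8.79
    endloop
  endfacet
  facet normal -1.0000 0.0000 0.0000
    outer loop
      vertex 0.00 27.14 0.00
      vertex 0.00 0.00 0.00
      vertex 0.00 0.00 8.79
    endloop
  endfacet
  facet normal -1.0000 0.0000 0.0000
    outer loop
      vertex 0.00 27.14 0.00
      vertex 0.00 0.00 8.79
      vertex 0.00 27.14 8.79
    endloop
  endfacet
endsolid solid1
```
; perimeter-only toolpath
G21 ; units = mm
G90 ; absolute positioning
G28 ; home
; layer 1
G0 Z1.76
G0 X0.00 Y0.00
G1 X18.28 Y0.00
G1 X18.28 Y6.01
G1 X6.95 Y6.01
G1 X6.95 Y27.14
G1 X0.00 Y27.14
G1 X0.00 Y0.00
; layer 2
G0 Z3.52
G0 X0.00 Y0.00
G1 X18.28 Y0.00
G1 X18.28 Y6.01
G1 X6.95 Y6.01
G1 X6.95 Y27.14
G1 X0.00 Y27.14
G1 X0.00 Y0.00
; layer 3
G0 Z5.27
G0 X0.00 Y0.00
G1 X18.28 Y0.00
G1 X18.28 Y6.01
G1 X6.95 Y6.01
G1 X6.95 Y27.14
G1 X0.00 Y27.14
G1 X0.00 Y0.00
; layer 4
G0 Z7.03
G0 X0.00 Y0.00
G1 X18.28 Y0.00
G1 X18.28 Y6.01
G1 X6.95 Y6.01
G1 X6.95 Y27.14
G1 X0.00 Y27.14
G1 X0.00 Y0.00
; layer 5
G0 Z8.79
G0 X0.00 Y0.00
G1 X18.28 Y0.00
G1 X18.28 Y6.01
G1 X6.95 Y6.01
G1 X6.95 Y27.14
G1 X0.00 Y27.14
G1 X0.00 Y0.00
M2 ; end

The solid is an L-shaped prism: outer 18.3 × 27.1 mm, arm thicknesses ≈ 6.01 mm (horizontal) and 6.95 mm (vertical), extruded 8.79 mm in z. Slicing at Δz = 1.76 mm — 5 equal slices spanning the solid's height, so layer i sits at z = i·h/5 — gives 5 non-empty perimeters. Each is a 6-segment closed polygon; G0 lifts to the layer z and rapids to the start vertex, then G1 traces the edges.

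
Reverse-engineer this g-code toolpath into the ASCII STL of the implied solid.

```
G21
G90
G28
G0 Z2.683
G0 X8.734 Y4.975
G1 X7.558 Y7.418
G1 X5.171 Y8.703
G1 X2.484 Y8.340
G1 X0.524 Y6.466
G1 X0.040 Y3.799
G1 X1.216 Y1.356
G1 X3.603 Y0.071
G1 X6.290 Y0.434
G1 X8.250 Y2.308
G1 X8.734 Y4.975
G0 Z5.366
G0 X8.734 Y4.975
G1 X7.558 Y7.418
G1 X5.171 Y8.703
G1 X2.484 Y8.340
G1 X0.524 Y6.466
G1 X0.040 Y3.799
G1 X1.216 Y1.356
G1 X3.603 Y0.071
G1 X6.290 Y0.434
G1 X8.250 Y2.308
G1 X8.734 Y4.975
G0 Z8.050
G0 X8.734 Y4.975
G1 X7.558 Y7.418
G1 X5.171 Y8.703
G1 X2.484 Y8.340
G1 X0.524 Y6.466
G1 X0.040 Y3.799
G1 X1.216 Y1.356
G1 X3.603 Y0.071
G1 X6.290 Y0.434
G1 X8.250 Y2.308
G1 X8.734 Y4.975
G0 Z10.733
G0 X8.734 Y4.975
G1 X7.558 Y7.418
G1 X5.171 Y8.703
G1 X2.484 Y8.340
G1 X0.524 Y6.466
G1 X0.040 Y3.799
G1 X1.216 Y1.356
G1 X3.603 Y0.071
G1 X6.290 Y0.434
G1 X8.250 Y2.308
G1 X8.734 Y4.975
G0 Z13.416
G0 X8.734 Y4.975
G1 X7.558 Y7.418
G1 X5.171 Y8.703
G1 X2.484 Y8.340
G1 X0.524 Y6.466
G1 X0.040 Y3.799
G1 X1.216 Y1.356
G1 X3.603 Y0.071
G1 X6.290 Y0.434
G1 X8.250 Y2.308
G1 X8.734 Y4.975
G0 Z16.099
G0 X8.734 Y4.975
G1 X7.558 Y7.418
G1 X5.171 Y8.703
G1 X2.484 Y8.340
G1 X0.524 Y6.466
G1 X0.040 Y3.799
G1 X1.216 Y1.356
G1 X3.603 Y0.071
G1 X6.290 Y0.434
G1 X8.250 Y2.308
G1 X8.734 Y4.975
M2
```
solid part
  facet normal 0.0000 0.0000 -1.0000
    outer loop
      vertex 5.171 8.703 0.000
      vertex 7.558 7.418 0.000
      vertex 8.734 4.975 0.000
    endloop
  endfacet
  facet normal 0.0000 0.0000 -1.0000
    outer loop
      vertex 2.484 8.340 0.000
      vertex 5.171 8.703 0.000
      vertex 8.734 4.975 0.000
    endloop
  endfacet
  facet normal 0.0000 0.0000 -1.0000
    outer loop
      vertex 0.524 6.466 0.000
      vertex 2.484 8.340 0.000
      vertex 8.734 4.975 0.000
    endloop
  endfacet
  facet normal 0.0000 0.0000 -1.0000
    outer loop
      vertex 0.040 3.799 0.000
      vertex 0.524 6.466 0.000
      vertex 8.734 4.975 0.000
    endloop
  endfacet
  facet normal 0.0000 0.0000 -1.0000
    outer loop
      vertex 1.216 1.356 0.000
      vertex 0.040 3.799 0.000
      vertex 8.734 4.975 0.000
    endloop
  endfacet
  facet normal 0.0000 0.0000 -1.0000
    outer loop
      vertex 3.603 0.071 0.000
      vertex 1.216 1.356 0.000
      vertex 8.734 4.975 0.000
    endloop
  endfacet
  facet normal 0.0000 0.0000 -1.0000
    outer loop
      vertex 6.290 0.434 0.000
      vertex 3.603 0.071 0.000
      vertex 8.734 4.975 0.000
    endloop
  endfacet
  facet normal 0.0000 0.0000 -1.0000
    outer loop
      vertex 8.250 2.308 0.000
      vertex 6.290 0.434 0.000
      vertex 8.734 4.975 0.000
    endloop
  endfacet
  facet normal 0.0000 0.0000 1.0000
    outer loop
      vertex 8.734 4.975 16.099
      vertex 7.558 7.418 16.099
      vertex 5.171 8.703 16.099
    endloop
  endfacet
  facet normal 0.0000 0.0000 1.0000
    outer loop
      vertex 8.734 4.975 16.099
      vertex 5.171 8.703 16.099
      vertex 2.484 8.340 16.099
    endloop
  endfacet
  facet normal 0.0000 0.0000 1.0000
    outer loop
      vertex 8.734 4.975 16.099
      vertex 2.484 8.340 16.099
      vertex 0.524 6.466 16.099
    endloop
  endfacet
  facet normal 0.0000 0.0000 1.0000
    outer loop
      vertex 8.734 4.975 16.099
      vertex 0.524 6.466 16.099
      vertex 0.040 3.799 16.099
    endloop
  endfacet
  facet normal 0.0000 0.0000 1.0000
    outer loop
      vertex 8.734 4.975 16.099
      vertex 0.040 3.799 16.099
      vertex 1.216 1.356 16.099
    endloop
  endfacet
  facet normal 0.0000 0.0000 1.0000
    outer loop
      vertex 8.734 4.975 16.099
      vertex 1.216 1.356 16.099
      vertex 3.603 0.071 16.099
    endloop
  endfacet
  facet normal 0.0000 0.0000 1.0000
    outer loop
      vertex 8.734 4.975 16.099
      vertex 3.603 0.071 16.099
      vertex 6.290 0.434 16.099
    endloop
  endfacet
  facet normal 0.0000 0.0000 1.0000
    outer loop
      vertex 8.734 4.975 16.099
      vertex 6.290 0.434 16.099
      vertex 8.250 2.308 16.099
    endloop
  endfacet
  facet normal 0.9010 0.4337 0.0000
    outer loop
      vertex 8.734 4.975 0.000
      vertex 7.558 7.418 0.000
      vertex 7.558 7.418 16.099
    endloop
  endfacet
  facet normal 0.9010 0.4337 0.0000
    outer loop
      vertex 8.734 4.975 0.000
      vertex 7.558 7.418 16.099
      vertex 8.734 4.975 16.099
    endloop
  endfacet
  facet normal 0.4740 0.8805 0.0000
    outer loop
      vertex 7.558 7.418 0.000
      vertex 5.171 8.703 0.000
      vertex 5.171 8.703 16.099
    endloop
  endfacet
  facet normal 0.4740 0.8805 0.0000
    outer loop
      vertex 7.558 7.418 0.000
      vertex 5.171 8.703 16.099
      vertex 7.558 7.418 16.099
    endloop
  endfacet
  facet normal -0.1339 0.9910 0.0000
    outer loop
      vertex 5.171 8.703 0.000
      vertex 2.484 8.340 0.000
      vertex 2.484 8.340 16.099
    endloop
  endfacet
  facet normal -0.1339 0.9910 0.0000
    outer loop
      vertex 5.171 8.703 0.000
      vertex 2.484 8.340 16.099
      vertex 5.171 8.703 16.099
    endloop
  endfacet
  facet normal -0.6911 0.7228 0.0000
    outer loop
      vertex 2.484 8.340 0.000
      vertex 0.524 6.466 0.000
      vertex 0.524 6.466 16.099
    endloop
  endfacet
  facet normal -0.6911 0.7228 0.0000
    outer loop
      vertex 2.484 8.340 0.000
      vertex 0.524 6.466 16.099
      vertex 2.484 8.340 16.099
    endloop
  endfacet
  facet normal -0.9839 0.1786 0.0000
    outer loop
      vertex 0.524 6.466 0.000
      vertex 0.040 3.799 0.000
      vertex 0.040 3.799 16.099
    endloop
  endfacet
  facet normal -0.9839 0.1786 0.0000
    outer loop
      vertex 0.524 6.466 0.000
      vertex 0.040 3.799 16.099
      vertex 0.524 6.466 16.099
    endloop
  endfacet
  facet normal -0.9010 -0.4337 0.0000
    outer loop
      vertex 0.040 3.799 0.000
      vertex 1.216 1.356 0.000
      vertex 1.216 1.356 16.099
    endloop
  endfacet
  facet normal -0.9010 -0.4337 0.0000
    outer loop
      vertex 0.040 3.799 0.000
      vertex 1.216 1.356 16.099
      vertex 0.040 3.799 16.099
    endloop
  endfacet
  facet normal -0.4740 -0.8805 0.0000
    outer loop
      vertex 1.216 1.356 0.000
      vertex 3.603 0.071 0.000
      vertex 3.603 0.071 16.099
    endloop
  endfacet
  facet normal -0.4740 -0.8805 0.0000
    outer loop
      vertex 1.216 1.356 0.000
      vertex 3.603 0.071 16.099
      vertex 1.216 1.356 16.099
    endloop
  endfacet
  facet normal 0.1339 -0.9910 0.0000
    outer loop
      vertex 3.603 0.071 0.000
      vertex 6.290 0.434 0.000
      vertex 6.290 0.434 16.099
    endloop
  endfacet
  facet normal 0.1339 -0.9910 0.0000
    outer loop
      vertex 3.603 0.071 0.000
      vertex 6.290 0.434 16.099
      vertex 3.603 0.071 16.099
    endloop
  endfacet
  facet normal 0.6911 -0.7228 0.0000
    outer loop
      vertex 6.290 0.434 0.000
      vertex 8.250 2.308 0.000
      vertex 8.250 2.308 16.099
    endloop
  endfacet
  facet normal 0.6911 -0.7228 0.0000
    outer loop
      vertex 6.290 0.434 0.000
      vertex 8.250 2.308 16.099
      vertex 6.290 0.434 16.099
    endloop
  endfacet
  facet normal 0.9839 -0.1786 0.0000
    outer loop
      vertex 8.250 2.308 0.000
      vertex 8.734 4.975 0.000
      vertex 8.734 4.975 16.099
    endloop
  endfacet
  facet normal 0.9839 -0.1786 0.0000
    outer loop
      vertex 8.250 2.308 0.000
      vertex 8.734 4.975 16.099
      vertex 8.250 2.308 16.099
    endloop
  endfacet
endsolid part

The G0 Z moves step by Δz≈2.683 mm. Every layer's G1 loop is the same polygon, so the solid is a straight extrusion of it from z=0 to z≈16.1. Closing with flat bottom and top caps and triangulating gives 36 facets — a regular 10-sided prism (a cylinder approximated with 10 flat sides), circumscribed radius ≈ 4.39 mm, height ≈ 16.1 mm.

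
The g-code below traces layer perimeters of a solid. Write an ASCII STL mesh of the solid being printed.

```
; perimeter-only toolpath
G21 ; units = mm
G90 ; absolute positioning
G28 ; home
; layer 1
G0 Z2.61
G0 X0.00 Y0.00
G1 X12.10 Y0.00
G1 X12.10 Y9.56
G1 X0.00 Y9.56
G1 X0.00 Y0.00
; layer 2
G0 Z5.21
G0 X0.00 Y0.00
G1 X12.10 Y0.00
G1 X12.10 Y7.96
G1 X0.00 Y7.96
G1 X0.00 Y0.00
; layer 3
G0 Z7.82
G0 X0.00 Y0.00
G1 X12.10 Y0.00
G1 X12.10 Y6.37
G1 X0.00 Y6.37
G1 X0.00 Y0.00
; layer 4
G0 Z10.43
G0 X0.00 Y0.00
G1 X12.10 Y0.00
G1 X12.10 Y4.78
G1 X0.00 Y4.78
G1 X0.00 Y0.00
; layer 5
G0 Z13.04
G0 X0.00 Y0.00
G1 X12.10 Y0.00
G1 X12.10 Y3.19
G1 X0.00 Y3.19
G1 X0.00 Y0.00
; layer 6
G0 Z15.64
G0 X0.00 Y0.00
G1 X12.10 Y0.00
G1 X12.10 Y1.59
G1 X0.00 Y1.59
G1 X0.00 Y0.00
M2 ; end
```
solid part
  facet normal 0.0000 0.0000 -1.0000
    outer loop
      vertex 12.10 11.15 0.00
      vertex 12.10 0.00 0.00
      vertex 0.00 0.00 0.00
    endloop
  endfacet
  facet normal 0.0000 0.0000 -1.0000
    outer loop
      vertex 0.00 11.15 0.00
      vertex 12.10 11.15 0.00
      vertex 0.00 0.00 0.00
    endloop
  endfacet
  facet normal 0.0000 -1.0000 0.0000
    outer loop
      vertex 0.00 0.00 0.00
      vertex 12.10 0.00 0.00
      vertex 12.10 0.00 18.25
    endloop
  endfacet
  facet normal 0.0000 -1.0000 0.0000
    outer loop
      vertex 0.00 0.00 0.00
      vertex 12.10 0.00 18.25
      vertex 0.00 0.00 18.25
    endloop
  endfacet
  facet normal 0.0000 0.8533 0.5214
    outer loop
      vertex 0.00 0.00 18.25
      vertex 12.10 0.00 18.25
      vertex 12.10 11.15 0.00
    endloop
  endfacet
  facet normal 0.0000 0.8533 0.5214
    outer loop
      vertex 0.00 0.00 18.25
      vertex 12.10 11.15 0.00
      vertex 0.00 11.15 0.00
    endloop
  endfacet
  facet normal -1.0000 0.0000 0.0000
    outer loop
      vertex 0.00 0.00 18.25
      vertex 0.00 11.15 0.00
      vertex 0.00 0.00 0.00
    endloop
  endfacet
  facet normal 1.0000 0.0000 0.0000
    outer loop
      vertex 12.10 0.00 0.00
      vertex 12.10 11.15 0.00
      vertex 12.10 0.00 18.25
    endloop
  endfacet
endsolid part

The G0 Z moves step by Δz≈2.61 mm. The G1 loops shrink linearly with z, so the solid tapers from its base footprint up to z≈18.2. Closing with a flat bottom cap and the tapered top and triangulating gives 8 facets — a wedge (ramp): 12.1 × 11.2 mm base, rising to 18.2 mm along the y=0 edge and sloping linearly to z=0 at y=11.2.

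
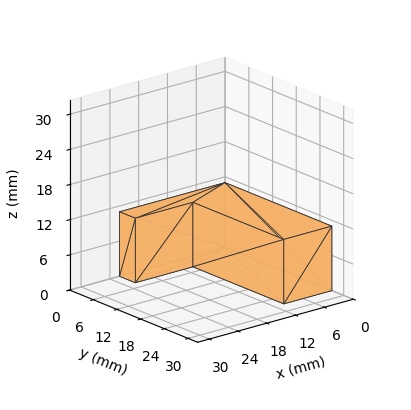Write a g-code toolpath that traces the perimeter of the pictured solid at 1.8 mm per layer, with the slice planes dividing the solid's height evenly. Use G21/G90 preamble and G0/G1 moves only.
Reading the render: the shape is an L-shaped prism: outer 22 × 27 mm, arm thicknesses ≈ 4 mm (horizontal) and 10 mm (vertical), extruded 11 mm in z (dimensions read to the nearest mm from the axis ticks). For the g-code, the solid's height is divided into equal slices at the stated Δz and each level perimeter traced with G1 moves after a G0 lift.

; perimeter-only toolpath
G21 ; units = mm
G90 ; absolute positioning
G28 ; home
; layer 1
G0 Z1.8
G0 X0.0 Y0.0
G1 X22.0 Y0.0
G1 X22.0 Y4.0
G1 X10.0 Y4.0
G1 X10.0 Y27.0
G1 X0.0 Y27.0
G1 X0.0 Y0.0
; layer 2
G0 Z3.7
G0 X0.0 Y0.0
G1 X22.0 Y0.0
G1 X22.0 Y4.0
G1 X10.0 Y4.0
G1 X10.0 Y27.0
G1 X0.0 Y27.0
G1 X0.0 Y0.0
; layer 3
G0 Z5.5
G0 X0.0 Y0.0
G1 X22.0 Y0.0
G1 X22.0 Y4.0
G1 X10.0 Y4.0
G1 X10.0 Y27.0
G1 X0.0 Y27.0
G1 X0.0 Y0.0
; layer 4
G0 Z7.3
G0 X0.0 Y0.0
G1 X22.0 Y0.0
G1 X22.0 Y4.0
G1 X10.0 Y4.0
G1 X10.0 Y27.0
G1 X0.0 Y27.0
G1 X0.0 Y0.0
; layer 5
G0 Z9.2
G0 X0.0 Y0.0
G1 X22.0 Y0.0
G1 X22.0 Y4.0
G1 X10.0 Y4.0
G1 X10.0 Y27.0
G1 X0.0 Y27.0
G1 X0.0 Y0.0
; layer 6
G0 Z11.0
G0 X0.0 Y0.0
G1 X22.0 Y0.0
G1 X22.0 Y4.0
G1 X10.0 Y4.0
G1 X10.0 Y27.0
G1 X0.0 Y27.0
G1 X0.0 Y0.0
M2 ; end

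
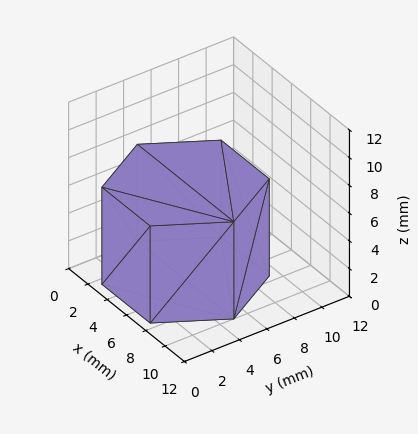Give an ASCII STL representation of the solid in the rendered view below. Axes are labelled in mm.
Reading the render: the shape is a regular 6-sided prism (a cylinder approximated with 6 flat sides), circumscribed radius ≈ 5 mm, height ≈ 7 mm (dimensions read to the nearest mm from the axis ticks). For the STL, each face is triangulated and given an outward normal.

solid part
  facet normal 0.0000 0.0000 -1.0000
    outer loop
      vertex 2.500 9.330 0.000
      vertex 7.500 9.330 0.000
      vertex 10.000 5.000 0.000
    endloop
  endfacet
  facet normal 0.0000 0.0000 -1.0000
    outer loop
      vertex 0.000 5.000 0.000
      vertex 2.500 9.330 0.000
      vertex 10.000 5.000 0.000
    endloop
  endfacet
  facet normal 0.0000 0.0000 -1.0000
    outer loop
      vertex 2.500 0.670 0.000
      vertex 0.000 5.000 0.000
      vertex 10.000 5.000 0.000
    endloop
  endfacet
  facet normal 0.0000 0.0000 -1.0000
    outer loop
      vertex 7.500 0.670 0.000
      vertex 2.500 0.670 0.000
      vertex 10.000 5.000 0.000
    endloop
  endfacet
  facet normal 0.0000 0.0000 1.0000
    outer loop
      vertex 10.000 5.000 7.000
      vertex 7.500 9.330 7.000
      vertex 2.500 9.330 7.000
    endloop
  endfacet
  facet normal 0.0000 0.0000 1.0000
    outer loop
      vertex 10.000 5.000 7.000
      vertex 2.500 9.330 7.000
      vertex 0.000 5.000 7.000
    endloop
  endfacet
  facet normal 0.0000 0.0000 1.0000
    outer loop
      vertex 10.000 5.000 7.000
      vertex 0.000 5.000 7.000
      vertex 2.500 0.670 7.000
    endloop
  endfacet
  facet normal 0.0000 0.0000 1.0000
    outer loop
      vertex 10.000 5.000 7.000
      vertex 2.500 0.670 7.000
      vertex 7.500 0.670 7.000
    endloop
  endfacet
  facet normal 0.8660 0.5000 0.0000
    outer loop
      vertex 10.000 5.000 0.000
      vertex 7.500 9.330 0.000
      vertex 7.500 9.330 7.000
    endloop
  endfacet
  facet normal 0.8660 0.5000 0.0000
    outer loop
      vertex 10.000 5.000 0.000
      vertex 7.500 9.330 7.000
      vertex 10.000 5.000 7.000
    endloop
  endfacet
  facet normal 0.0000 1.0000 0.0000
    outer loop
      vertex 7.500 9.330 0.000
      vertex 2.500 9.330 0.000
      vertex 2.500 9.330 7.000
    endloop
  endfacet
  facet normal 0.0000 1.0000 0.0000
    outer loop
      vertex 7.500 9.330 0.000
      vertex 2.500 9.330 7.000
      vertex 7.500 9.330 7.000
    endloop
  endfacet
  facet normal -0.8660 0.5000 0.0000
    outer loop
      vertex 2.500 9.330 0.000
      vertex 0.000 5.000 0.000
      vertex 0.000 5.000 7.000
    endloop
  endfacet
  facet normal -0.8660 0.5000 0.0000
    outer loop
      vertex 2.500 9.330 0.000
      vertex 0.000 5.000 7.000
      vertex 2.500 9.330 7.000
    endloop
  endfacet
  facet normal -0.8660 -0.5000 0.0000
    outer loop
      vertex 0.000 5.000 0.000
      vertex 2.500 0.670 0.000
      vertex 2.500 0.670 7.000
    endloop
  endfacet
  facet normal -0.8660 -0.5000 0.0000
    outer loop
      vertex 0.000 5.000 0.000
      vertex 2.500 0.670 7.000
      vertex 0.000 5.000 7.000
    endloop
  endfacet
  facet normal 0.0000 -1.0000 0.0000
    outer loop
      vertex 2.500 0.670 0.000
      vertex 7.500 0.670 0.000
      vertex 7.500 0.670 7.000
    endloop
  endfacet
  facet normal 0.0000 -1.0000 0.0000
    outer loop
      vertex 2.500 0.670 0.000
      vertex 7.500 0.670 7.000
      vertex 2.500 0.670 7.000
    endloop
  endfacet
  facet normal 0.8660 -0.5000 0.0000
    outer loop
      vertex 7.500 0.670 0.000
      vertex 10.000 5.000 0.000
      vertex 10.000 5.000 7.000
    endloop
  endfacet
  facet normal 0.8660 -0.5000 0.0000
    outer loop
      vertex 7.500 0.670 0.000
      vertex 10.000 5.000 7.000
      vertex 7.500 0.670 7.000
    endloop
  endfacet
endsolid part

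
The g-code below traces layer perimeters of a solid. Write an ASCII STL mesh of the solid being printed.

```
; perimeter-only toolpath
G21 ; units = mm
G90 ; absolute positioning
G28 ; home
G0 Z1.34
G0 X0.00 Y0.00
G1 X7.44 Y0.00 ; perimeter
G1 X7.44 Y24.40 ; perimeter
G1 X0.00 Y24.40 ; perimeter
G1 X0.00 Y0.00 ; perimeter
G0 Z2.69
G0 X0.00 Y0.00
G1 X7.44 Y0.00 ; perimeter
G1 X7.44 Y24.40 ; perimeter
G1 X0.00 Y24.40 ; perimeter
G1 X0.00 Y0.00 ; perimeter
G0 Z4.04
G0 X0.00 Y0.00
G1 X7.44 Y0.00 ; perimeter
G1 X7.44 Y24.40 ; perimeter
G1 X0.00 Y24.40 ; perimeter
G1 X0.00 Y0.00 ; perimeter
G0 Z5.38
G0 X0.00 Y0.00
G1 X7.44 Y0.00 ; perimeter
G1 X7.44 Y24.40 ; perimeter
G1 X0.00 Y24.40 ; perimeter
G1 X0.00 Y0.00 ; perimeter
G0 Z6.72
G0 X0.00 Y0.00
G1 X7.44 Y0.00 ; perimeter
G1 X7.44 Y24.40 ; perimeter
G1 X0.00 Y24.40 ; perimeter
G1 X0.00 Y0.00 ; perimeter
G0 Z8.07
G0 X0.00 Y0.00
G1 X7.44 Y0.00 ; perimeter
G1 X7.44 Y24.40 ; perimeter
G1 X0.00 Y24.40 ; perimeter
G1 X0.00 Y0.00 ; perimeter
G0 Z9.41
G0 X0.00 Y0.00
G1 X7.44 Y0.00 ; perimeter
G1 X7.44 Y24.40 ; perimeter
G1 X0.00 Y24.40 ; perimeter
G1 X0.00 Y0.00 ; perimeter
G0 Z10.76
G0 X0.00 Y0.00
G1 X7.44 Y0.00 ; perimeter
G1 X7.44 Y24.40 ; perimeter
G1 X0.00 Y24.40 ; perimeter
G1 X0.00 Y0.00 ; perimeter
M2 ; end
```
solid part
  facet normal 0.0000 0.0000 -1.0000
    outer loop
      vertex 7.44 24.40 0.00
      vertex 7.44 0.00 0.00
      vertex 0.00 0.00 0.00
    endloop
  endfacet
  facet normal 0.0000 0.0000 -1.0000
    outer loop
      vertex 0.00 24.40 0.00
      vertex 7.44 24.40 0.00
      vertex 0.00 0.00 0.00
    endloop
  endfacet
  facet normal 0.0000 0.0000 1.0000
    outer loop
      vertex 0.00 0.00 10.76
      vertex 7.44 0.00 10.76
      vertex 7.44 24.40 10.76
    endloop
  endfacet
  facet normal 0.0000 0.0000 1.0000
    outer loop
      vertex 0.00 0.00 10.76
      vertex 7.44 24.40 10.76
      vertex 0.00 24.40 10.76
    endloop
  endfacet
  facet normal 0.0000 -1.0000 0.0000
    outer loop
      vertex 0.00 0.00 0.00
      vertex 7.44 0.00 0.00
      vertex 7.44 0.00 10.76
    endloop
  endfacet
  facet normal 0.0000 -1.0000 0.0000
    outer loop
      vertex 0.00 0.00 0.00
      vertex 7.44 0.00 10.76
      vertex 0.00 0.00 10.76
    endloop
  endfacet
  facet normal 0.0000 1.0000 0.0000
    outer loop
      vertex 7.44 24.40 10.76
      vertex 7.44 24.40 0.00
      vertex 0.00 24.40 0.00
    endloop
  endfacet
  facet normal 0.0000 1.0000 0.0000
    outer loop
      vertex 0.00 24.40 10.76
      vertex 7.44 24.40 10.76
      vertex 0.00 24.40 0.00
    endloop
  endfacet
  facet normal -1.0000 0.0000 0.0000
    outer loop
      vertex 0.00 24.40 10.76
      vertex 0.00 24.40 0.00
      vertex 0.00 0.00 0.00
    endloop
  endfacet
  facet normal -1.0000 0.0000 0.0000
    outer loop
      vertex 0.00 0.00 10.76
      vertex 0.00 24.40 10.76
      vertex 0.00 0.00 0.00
    endloop
  endfacet
  facet normal 1.0000 0.0000 0.0000
    outer loop
      vertex 7.44 0.00 0.00
      vertex 7.44 24.40 0.00
      vertex 7.44 24.40 10.76
    endloop
  endfacet
  facet normal 1.0000 0.0000 0.0000
    outer loop
      vertex 7.44 0.00 0.00
      vertex 7.44 24.40 10.76
      vertex 7.44 0.00 10.76
    endloop
  endfacet
endsolid part

The G0 Z moves step by Δz≈1.34 mm. Every layer's G1 loop is the same polygon, so the solid is a straight extrusion of it from z=0 to z≈10.8. Closing with flat bottom and top caps and triangulating gives 12 facets — a rectangular box, roughly 7.44 × 24.4 mm footprint and 10.8 mm tall.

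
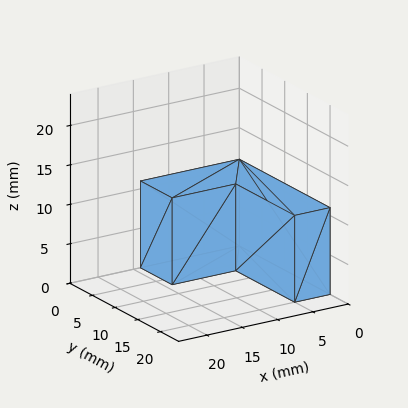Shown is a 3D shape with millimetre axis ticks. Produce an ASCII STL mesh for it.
Reading the render: the shape is an L-shaped prism: outer 14 × 20 mm, arm thicknesses ≈ 7 mm (horizontal) and 5 mm (vertical), extruded 11 mm in z (dimensions read to the nearest mm from the axis ticks). For the STL, each face is triangulated and given an outward normal.

solid part
  facet normal 0.0000 0.0000 -1.0000
    outer loop
      vertex 14.0 7.0 0.0
      vertex 14.0 0.0 0.0
      vertex 0.0 0.0 0.0
    endloop
  endfacet
  facet normal 0.0000 0.0000 -1.0000
    outer loop
      vertex 5.0 7.0 0.0
      vertex 14.0 7.0 0.0
      vertex 0.0 0.0 0.0
    endloop
  endfacet
  facet normal 0.0000 0.0000 -1.0000
    outer loop
      vertex 5.0 20.0 0.0
      vertex 5.0 7.0 0.0
      vertex 0.0 0.0 0.0
    endloop
  endfacet
  facet normal 0.0000 0.0000 -1.0000
    outer loop
      vertex 0.0 20.0 0.0
      vertex 5.0 20.0 0.0
      vertex 0.0 0.0 0.0
    endloop
  endfacet
  facet normal 0.0000 0.0000 1.0000
    outer loop
      vertex 0.0 0.0 11.0
      vertex 14.0 0.0 11.0
      vertex 14.0 7.0 11.0
    endloop
  endfacet
  facet normal 0.0000 0.0000 1.0000
    outer loop
      vertex 0.0 0.0 11.0
      vertex 14.0 7.0 11.0
      vertex 5.0 7.0 11.0
    endloop
  endfacet
  facet normal 0.0000 0.0000 1.0000
    outer loop
      vertex 0.0 0.0 11.0
      vertex 5.0 7.0 11.0
      vertex 5.0 20.0 11.0
    endloop
  endfacet
  facet normal 0.0000 0.0000 1.0000
    outer loop
      vertex 0.0 0.0 11.0
      vertex 5.0 20.0 11.0
      vertex 0.0 20.0 11.0
    endloop
  endfacet
  facet normal 0.0000 -1.0000 0.0000
    outer loop
      vertex 0.0 0.0 0.0
      vertex 14.0 0.0 0.0
      vertex 14.0 0.0 11.0
    endloop
  endfacet
  facet normal 0.0000 -1.0000 0.0000
    outer loop
      vertex 0.0 0.0 0.0
      vertex 14.0 0.0 11.0
      vertex 0.0 0.0 11.0
    endloop
  endfacet
  facet normal 1.0000 0.0000 0.0000
    outer loop
      vertex 14.0 0.0 0.0
      vertex 14.0 7.0 0.0
      vertex 14.0 7.0 11.0
    endloop
  endfacet
  facet normal 1.0000 0.0000 0.0000
    outer loop
      vertex 14.0 0.0 0.0
      vertex 14.0 7.0 11.0
      vertex 14.0 0.0 11.0
    endloop
  endfacet
  facet normal 0.0000 1.0000 0.0000
    outer loop
      vertex 14.0 7.0 0.0
      vertex 5.0 7.0 0.0
      vertex 5.0 7.0 11.0
    endloop
  endfacet
  facet normal 0.0000 1.0000 0.0000
    outer loop
      vertex 14.0 7.0 0.0
      vertex 5.0 7.0 11.0
      vertex 14.0 7.0 11.0
    endloop
  endfacet
  facet normal 1.0000 0.0000 0.0000
    outer loop
      vertex 5.0 7.0 0.0
      vertex 5.0 20.0 0.0
      vertex 5.0 20.0 11.0
    endloop
  endfacet
  facet normal 1.0000 0.0000 0.0000
    outer loop
      vertex 5.0 7.0 0.0
      vertex 5.0 20.0 11.0
      vertex 5.0 7.0 11.0
    endloop
  endfacet
  facet normal 0.0000 1.0000 0.0000
    outer loop
      vertex 5.0 20.0 0.0
      vertex 0.0 20.0 0.0
      vertex 0.0 20.0 11.0
    endloop
  endfacet
  facet normal 0.0000 1.0000 0.0000
    outer loop
      vertex 5.0 20.0 0.0
      vertex 0.0 20.0 11.0
      vertex 5.0 20.0 11.0
    endloop
  endfacet
  facet normal -1.0000 0.0000 0.0000
    outer loop
      vertex 0.0 20.0 0.0
      vertex 0.0 0.0 0.0
      vertex 0.0 0.0 11.0
    endloop
  endfacet
  facet normal -1.0000 0.0000 0.0000
    outer loop
      vertex 0.0 20.0 0.0
      vertex 0.0 0.0 11.0
      vertex 0.0 20.0 11.0
    endloop
  endfacet
endsolid part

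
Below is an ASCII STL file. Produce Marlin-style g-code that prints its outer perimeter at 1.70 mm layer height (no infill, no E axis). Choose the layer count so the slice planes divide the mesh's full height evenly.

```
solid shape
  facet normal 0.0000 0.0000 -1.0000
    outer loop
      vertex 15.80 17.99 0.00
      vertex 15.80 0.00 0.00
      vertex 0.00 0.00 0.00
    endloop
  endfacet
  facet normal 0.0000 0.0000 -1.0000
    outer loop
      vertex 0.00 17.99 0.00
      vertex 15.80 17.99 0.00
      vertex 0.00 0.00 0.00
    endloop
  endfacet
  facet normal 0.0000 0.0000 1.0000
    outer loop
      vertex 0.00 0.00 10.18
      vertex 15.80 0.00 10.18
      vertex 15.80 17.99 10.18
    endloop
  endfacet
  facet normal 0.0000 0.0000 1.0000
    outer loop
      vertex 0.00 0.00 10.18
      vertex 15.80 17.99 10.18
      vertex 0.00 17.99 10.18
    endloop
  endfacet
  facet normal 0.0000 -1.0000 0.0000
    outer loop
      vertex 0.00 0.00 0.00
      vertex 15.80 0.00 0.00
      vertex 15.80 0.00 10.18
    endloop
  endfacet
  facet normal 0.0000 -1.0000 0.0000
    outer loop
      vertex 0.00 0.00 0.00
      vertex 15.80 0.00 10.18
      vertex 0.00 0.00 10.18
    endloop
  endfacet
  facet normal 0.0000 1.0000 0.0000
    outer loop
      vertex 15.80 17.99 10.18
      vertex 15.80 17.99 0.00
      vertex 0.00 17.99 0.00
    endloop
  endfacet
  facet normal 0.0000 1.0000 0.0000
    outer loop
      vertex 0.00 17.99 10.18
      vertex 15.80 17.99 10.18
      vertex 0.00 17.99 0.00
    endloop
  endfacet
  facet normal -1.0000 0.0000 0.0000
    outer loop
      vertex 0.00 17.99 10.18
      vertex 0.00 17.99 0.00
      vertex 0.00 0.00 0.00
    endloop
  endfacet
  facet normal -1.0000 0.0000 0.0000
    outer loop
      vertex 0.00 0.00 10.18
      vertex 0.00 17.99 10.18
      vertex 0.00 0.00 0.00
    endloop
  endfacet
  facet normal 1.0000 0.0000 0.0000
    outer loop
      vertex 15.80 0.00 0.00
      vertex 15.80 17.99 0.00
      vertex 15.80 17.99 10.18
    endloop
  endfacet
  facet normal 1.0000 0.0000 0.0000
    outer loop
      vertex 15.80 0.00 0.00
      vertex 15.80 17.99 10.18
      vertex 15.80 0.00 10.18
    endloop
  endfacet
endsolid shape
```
; perimeter-only toolpath
G21 ; units = mm
G90 ; absolute positioning
G28 ; home
; layer 1
G0 Z1.70
G0 X0.00 Y0.00
G1 X15.80 Y0.00
G1 X15.80 Y17.99
G1 X0.00 Y17.99
G1 X0.00 Y0.00
; layer 2
G0 Z3.39
G0 X0.00 Y0.00
G1 X15.80 Y0.00
G1 X15.80 Y17.99
G1 X0.00 Y17.99
G1 X0.00 Y0.00
; layer 3
G0 Z5.09
G0 X0.00 Y0.00
G1 X15.80 Y0.00
G1 X15.80 Y17.99
G1 X0.00 Y17.99
G1 X0.00 Y0.00
; layer 4
G0 Z6.79
G0 X0.00 Y0.00
G1 X15.80 Y0.00
G1 X15.80 Y17.99
G1 X0.00 Y17.99
G1 X0.00 Y0.00
; layer 5
G0 Z8.48
G0 X0.00 Y0.00
G1 X15.80 Y0.00
G1 X15.80 Y17.99
G1 X0.00 Y17.99
G1 X0.00 Y0.00
; layer 6
G0 Z10.18
G0 X0.00 Y0.00
G1 X15.80 Y0.00
G1 X15.80 Y17.99
G1 X0.00 Y17.99
G1 X0.00 Y0.00
M2 ; end

The solid is a rectangular box, roughly 15.8 × 18 mm footprint and 10.2 mm tall. Slicing at Δz = 1.70 mm — 6 equal slices spanning the solid's height, so layer i sits at z = i·h/6 — gives 6 non-empty perimeters. Each is a 4-segment closed polygon; G0 lifts to the layer z and rapids to the start vertex, then G1 traces the edges.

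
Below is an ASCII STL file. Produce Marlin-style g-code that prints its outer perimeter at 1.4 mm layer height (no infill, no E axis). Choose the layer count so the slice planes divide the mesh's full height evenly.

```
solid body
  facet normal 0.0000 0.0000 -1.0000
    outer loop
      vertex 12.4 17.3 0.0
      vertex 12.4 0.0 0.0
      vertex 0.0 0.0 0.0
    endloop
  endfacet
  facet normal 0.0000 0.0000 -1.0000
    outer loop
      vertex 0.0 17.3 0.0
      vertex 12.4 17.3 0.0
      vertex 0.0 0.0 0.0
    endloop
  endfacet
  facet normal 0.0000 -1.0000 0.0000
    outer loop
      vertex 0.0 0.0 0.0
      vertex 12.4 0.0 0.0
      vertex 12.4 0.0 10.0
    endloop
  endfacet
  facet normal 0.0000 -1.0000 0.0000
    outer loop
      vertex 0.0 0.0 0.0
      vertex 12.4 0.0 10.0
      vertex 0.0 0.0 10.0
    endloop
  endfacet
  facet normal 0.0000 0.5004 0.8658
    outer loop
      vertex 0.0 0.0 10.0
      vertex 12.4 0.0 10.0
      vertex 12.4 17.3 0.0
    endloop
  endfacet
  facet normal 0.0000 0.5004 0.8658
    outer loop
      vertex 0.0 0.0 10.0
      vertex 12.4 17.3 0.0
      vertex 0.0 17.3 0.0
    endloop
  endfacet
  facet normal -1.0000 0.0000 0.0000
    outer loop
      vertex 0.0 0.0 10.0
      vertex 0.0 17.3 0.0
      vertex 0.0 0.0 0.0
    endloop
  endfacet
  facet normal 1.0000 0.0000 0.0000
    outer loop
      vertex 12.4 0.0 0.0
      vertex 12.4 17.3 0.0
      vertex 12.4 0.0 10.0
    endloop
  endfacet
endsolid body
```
; perimeter-only toolpath
G21 ; units = mm
G90 ; absolute positioning
G28 ; home
; layer 1
G0 Z1.4
G0 X0.0 Y0.0
G1 X12.4 Y0.0
G1 X12.4 Y14.8
G1 X0.0 Y14.8
G1 X0.0 Y0.0
; layer 2
G0 Z2.9
G0 X0.0 Y0.0
G1 X12.4 Y0.0
G1 X12.4 Y12.4
G1 X0.0 Y12.4
G1 X0.0 Y0.0
; layer 3
G0 Z4.3
G0 X0.0 Y0.0
G1 X12.4 Y0.0
G1 X12.4 Y9.9
G1 X0.0 Y9.9
G1 X0.0 Y0.0
; layer 4
G0 Z5.7
G0 X0.0 Y0.0
G1 X12.4 Y0.0
G1 X12.4 Y7.4
G1 X0.0 Y7.4
G1 X0.0 Y0.0
; layer 5
G0 Z7.1
G0 X0.0 Y0.0
G1 X12.4 Y0.0
G1 X12.4 Y4.9
G1 X0.0 Y4.9
G1 X0.0 Y0.0
; layer 6
G0 Z8.6
G0 X0.0 Y0.0
G1 X12.4 Y0.0
G1 X12.4 Y2.5
G1 X0.0 Y2.5
G1 X0.0 Y0.0
M2 ; end

The solid is a wedge (ramp): 12.4 × 17.3 mm base, rising to 10 mm along the y=0 edge and sloping linearly to z=0 at y=17.3. Slicing at Δz = 1.4 mm — 7 equal slices spanning the solid's height, so layer i sits at z = i·h/7 — gives 6 non-empty perimeters. Each is a 4-segment closed polygon; G0 lifts to the layer z and rapids to the start vertex, then G1 traces the edges. The cross-section shrinks linearly with z (the slice at the apex is degenerate and omitted).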